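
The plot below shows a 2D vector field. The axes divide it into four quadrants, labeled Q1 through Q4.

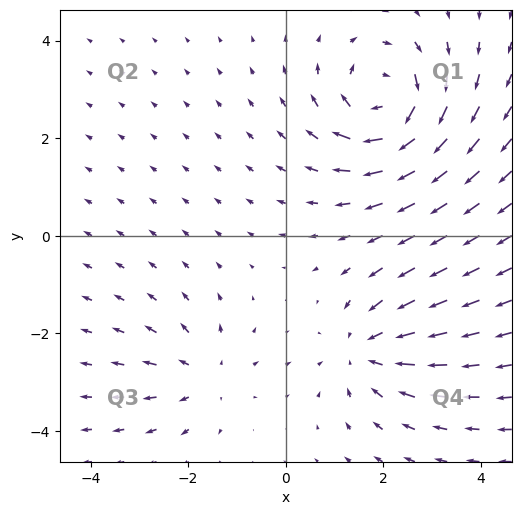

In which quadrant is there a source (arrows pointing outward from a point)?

The source sits at approximately (-1.6, -2.9), which lies in quadrant Q3. The divergence there is about +3, positive as expected for a source.

Q3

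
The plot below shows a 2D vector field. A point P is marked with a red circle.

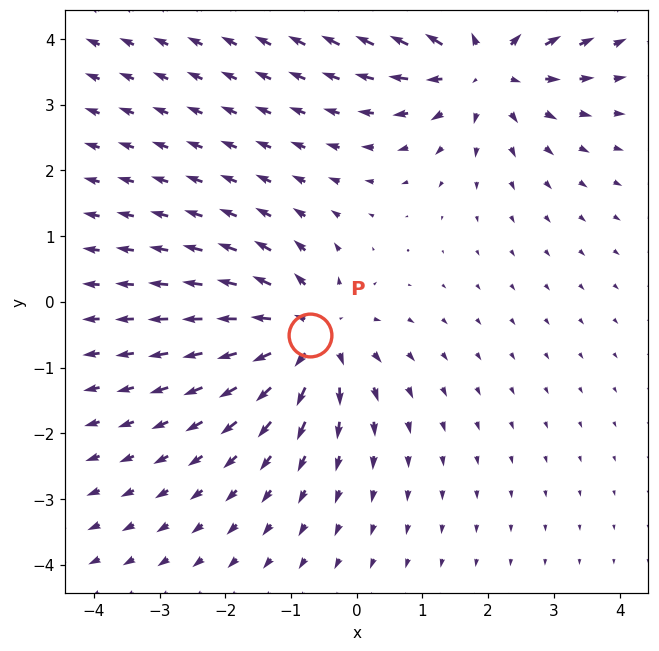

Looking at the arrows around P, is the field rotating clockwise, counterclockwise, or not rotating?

not rotating

Near P at (-0.7, -0.5) the arrows show no circulation. The curl there is ≈0.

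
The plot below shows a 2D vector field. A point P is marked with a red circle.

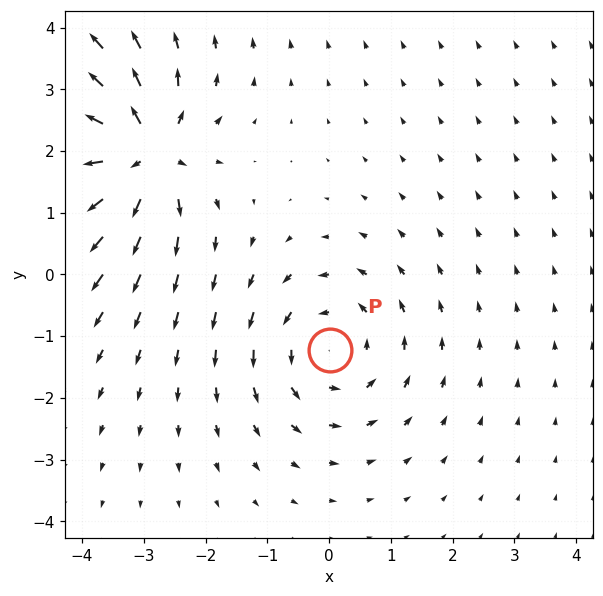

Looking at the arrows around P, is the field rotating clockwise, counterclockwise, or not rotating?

Near P at (0.0, -1.2) the arrows circulate counterclockwise. The curl (z-component) there is about +3; positive curl means counterclockwise rotation.

counterclockwise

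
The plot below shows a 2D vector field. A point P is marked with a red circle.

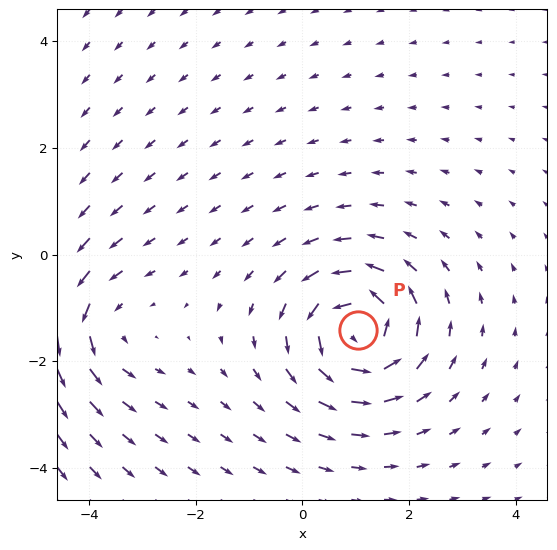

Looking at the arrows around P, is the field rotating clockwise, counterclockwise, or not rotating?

Near P at (1.0, -1.4) the arrows circulate counterclockwise. The curl (z-component) there is about +6; positive curl means counterclockwise rotation.

counterclockwise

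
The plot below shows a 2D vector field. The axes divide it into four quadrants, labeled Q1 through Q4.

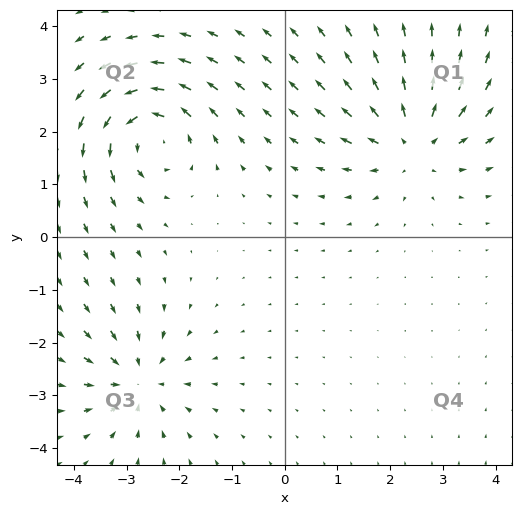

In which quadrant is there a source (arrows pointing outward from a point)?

The source sits at approximately (2.4, 1.8), which lies in quadrant Q1. The divergence there is about +5, positive as expected for a source.

Q1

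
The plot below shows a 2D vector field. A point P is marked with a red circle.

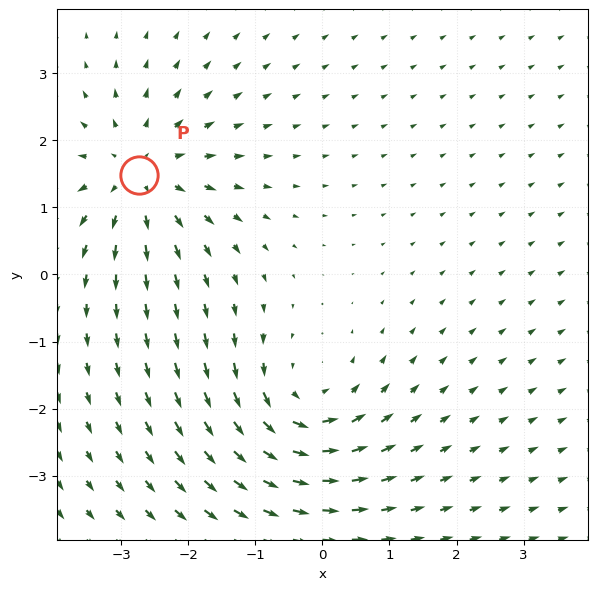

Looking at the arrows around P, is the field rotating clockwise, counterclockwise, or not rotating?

not rotating

Near P at (-2.7, 1.5) the arrows show no circulation. The curl there is ≈0.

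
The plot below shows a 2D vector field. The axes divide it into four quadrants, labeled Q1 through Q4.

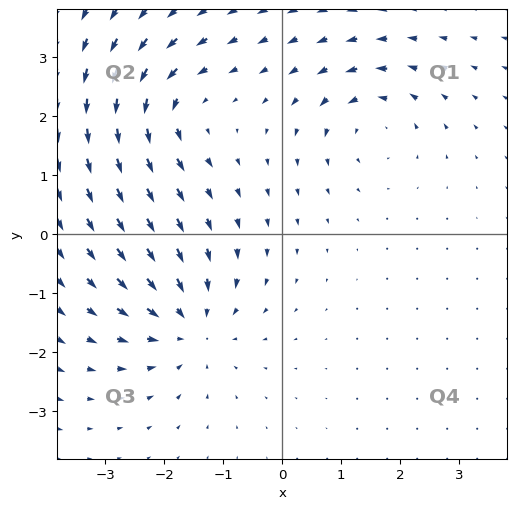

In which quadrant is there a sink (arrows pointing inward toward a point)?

Q3

The sink sits at approximately (-1.6, -1.6), which lies in quadrant Q3. The divergence there is about -4, negative as expected for a sink.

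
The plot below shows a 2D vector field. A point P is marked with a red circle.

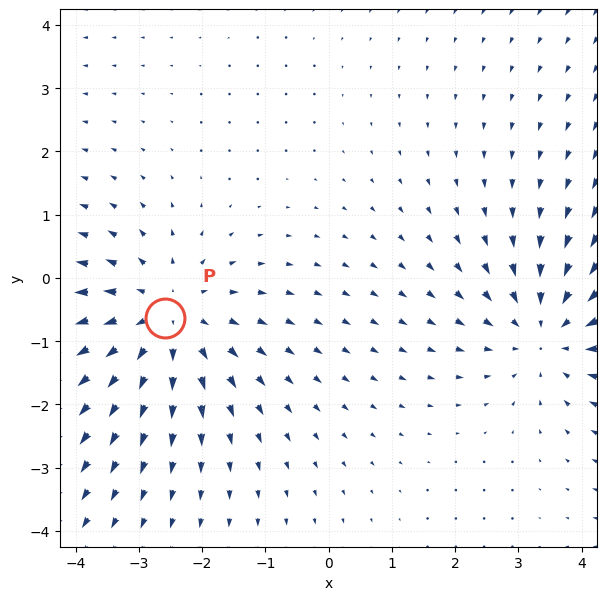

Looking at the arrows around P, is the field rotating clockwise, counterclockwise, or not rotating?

Near P at (-2.6, -0.6) the arrows show no circulation. The curl there is ≈0.

not rotating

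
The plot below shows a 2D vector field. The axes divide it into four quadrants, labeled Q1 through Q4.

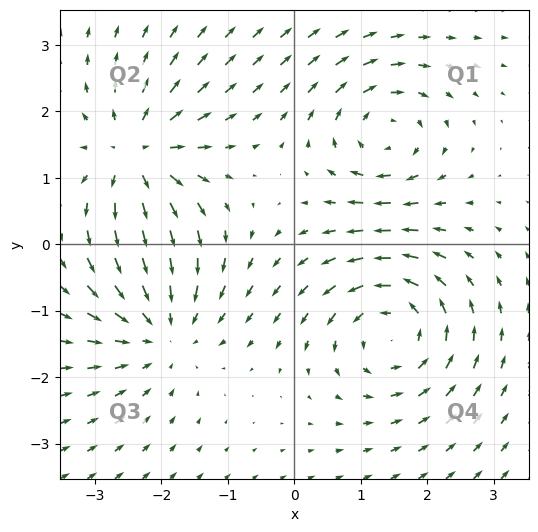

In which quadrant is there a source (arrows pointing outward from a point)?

Q2

The source sits at approximately (-2.4, 1.3), which lies in quadrant Q2. The divergence there is about +6, positive as expected for a source.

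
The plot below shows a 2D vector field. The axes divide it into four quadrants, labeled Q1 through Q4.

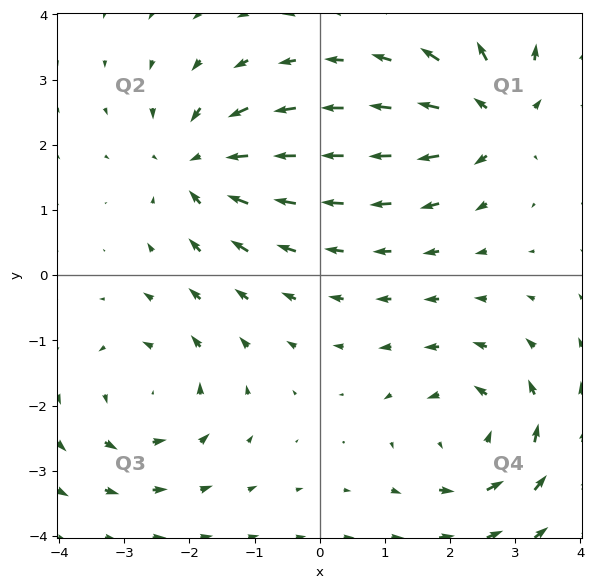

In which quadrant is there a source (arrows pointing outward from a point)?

Q1

The source sits at approximately (2.7, 2.4), which lies in quadrant Q1. The divergence there is about +5, positive as expected for a source.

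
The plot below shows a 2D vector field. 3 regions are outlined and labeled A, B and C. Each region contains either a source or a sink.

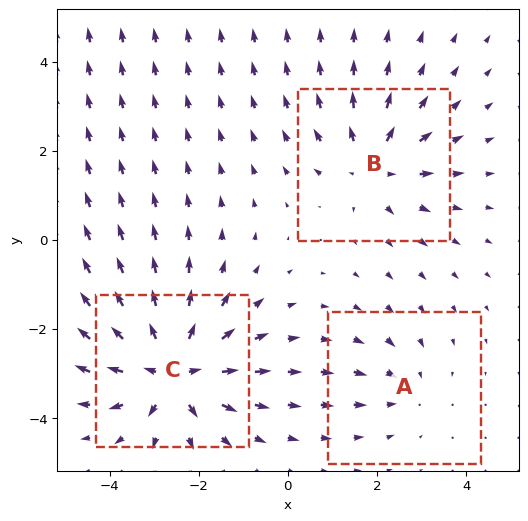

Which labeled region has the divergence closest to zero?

A

Divergence at each region's feature centre — A: about -2, B: about +3, C: about +5. Region A is closest to zero.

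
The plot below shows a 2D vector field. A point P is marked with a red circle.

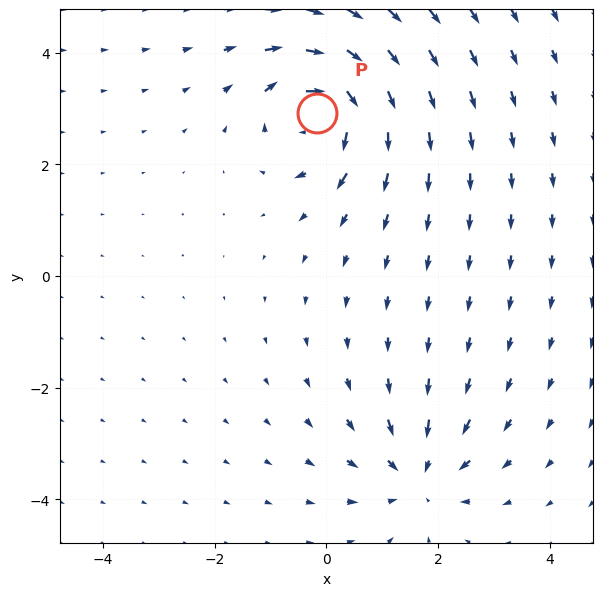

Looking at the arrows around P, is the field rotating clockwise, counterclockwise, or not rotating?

clockwise

Near P at (-0.2, 2.9) the arrows circulate clockwise. The curl (z-component) there is about -7; negative curl means clockwise rotation.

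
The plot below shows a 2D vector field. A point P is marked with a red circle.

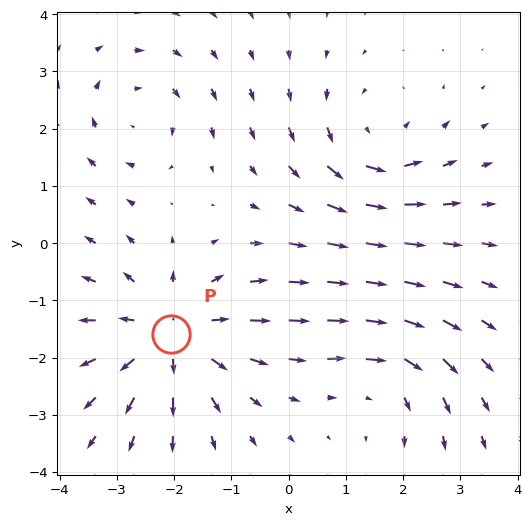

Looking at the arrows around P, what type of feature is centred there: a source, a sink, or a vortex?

At P (-2.1, -1.6) the arrows spread outward. Divergence about +5, curl ≈0 — positive divergence with near-zero curl is a source.

source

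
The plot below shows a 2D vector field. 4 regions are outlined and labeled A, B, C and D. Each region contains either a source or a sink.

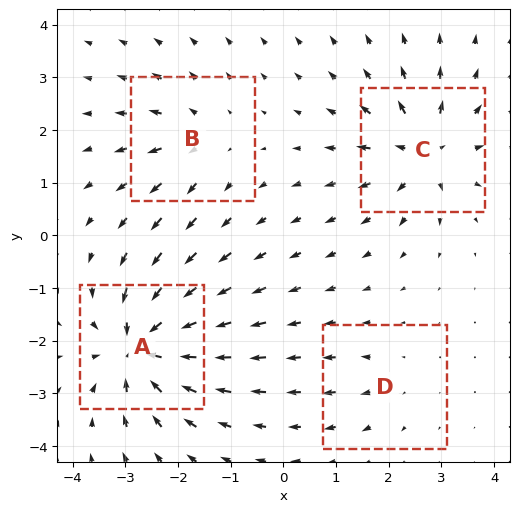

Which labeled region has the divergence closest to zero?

D

Divergence at each region's feature centre — A: about -8, B: about +4, C: about +6, D: about +2. Region D is closest to zero.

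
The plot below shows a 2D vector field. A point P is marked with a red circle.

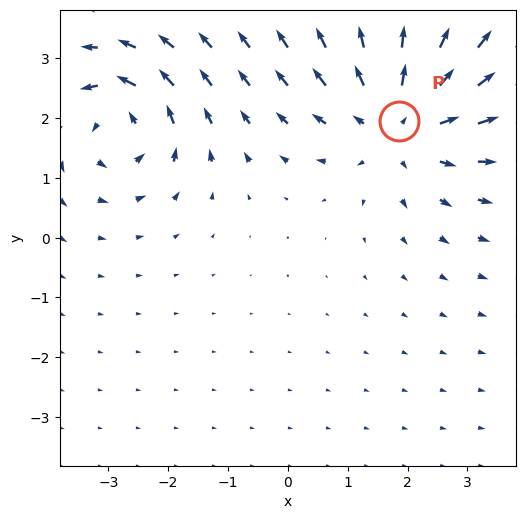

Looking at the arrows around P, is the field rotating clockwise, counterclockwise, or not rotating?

Near P at (1.9, 2.0) the arrows show no circulation. The curl there is ≈0.

not rotating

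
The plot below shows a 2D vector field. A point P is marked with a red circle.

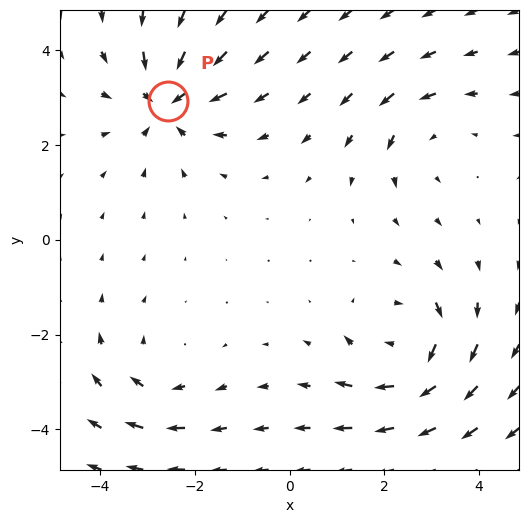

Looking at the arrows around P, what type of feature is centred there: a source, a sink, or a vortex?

sink

At P (-2.6, 2.9) the arrows converge inward. Divergence about -4, curl ≈0 — negative divergence with near-zero curl is a sink.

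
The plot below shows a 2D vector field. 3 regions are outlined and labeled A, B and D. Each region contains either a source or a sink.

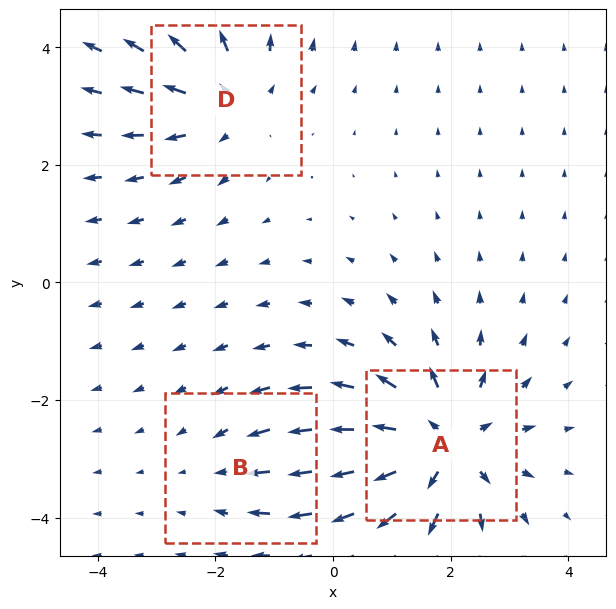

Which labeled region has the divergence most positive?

Divergence at each region's feature centre — A: about +5, B: about -2, D: about +3. Region A is most positive.

A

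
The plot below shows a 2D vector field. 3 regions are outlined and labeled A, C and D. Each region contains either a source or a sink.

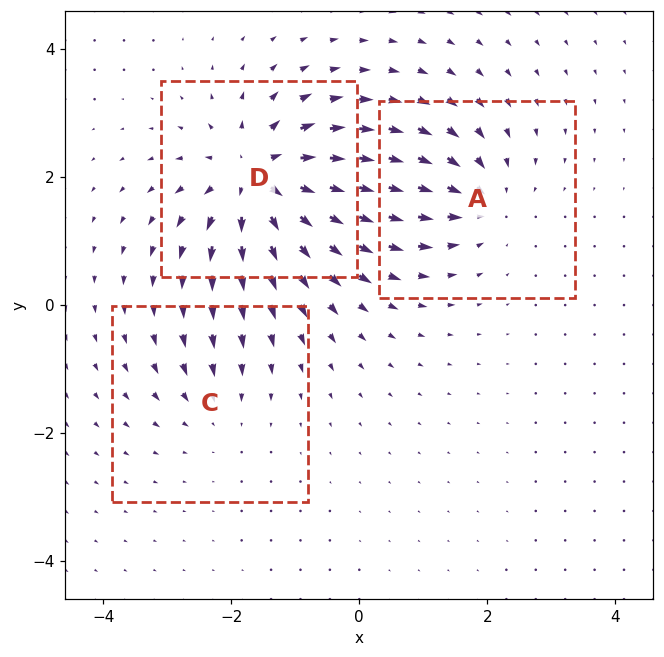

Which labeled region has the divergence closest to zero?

Divergence at each region's feature centre — A: about -4, C: about -2, D: about +6. Region C is closest to zero.

C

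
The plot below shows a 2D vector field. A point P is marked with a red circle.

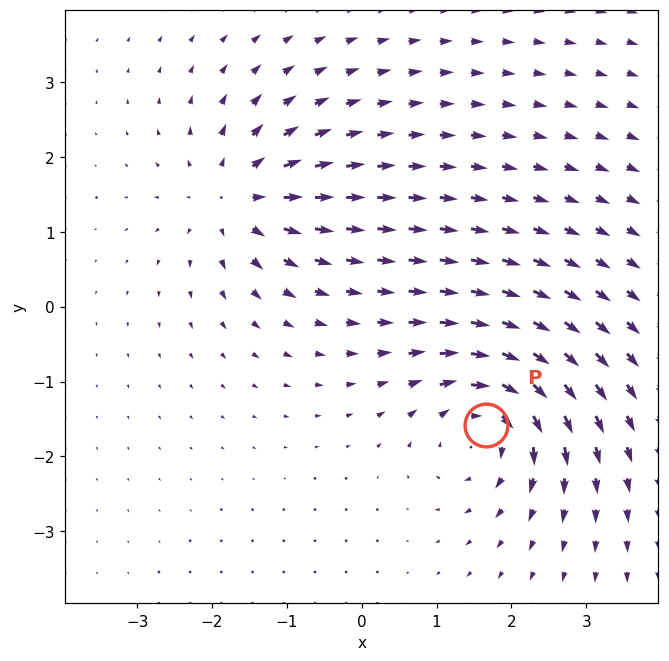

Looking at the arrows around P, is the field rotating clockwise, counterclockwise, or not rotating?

Near P at (1.7, -1.6) the arrows circulate clockwise. The curl (z-component) there is about -5; negative curl means clockwise rotation.

clockwise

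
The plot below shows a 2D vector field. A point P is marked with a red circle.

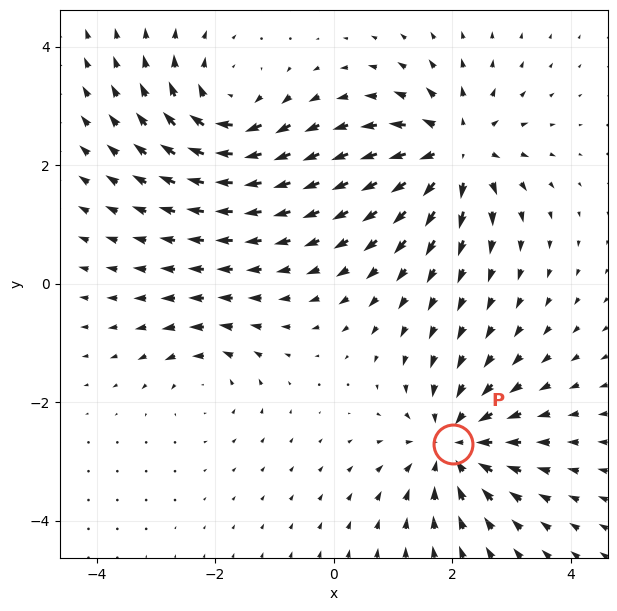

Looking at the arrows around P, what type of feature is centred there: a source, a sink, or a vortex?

sink

At P (2.0, -2.7) the arrows converge inward. Divergence about -6, curl ≈0 — negative divergence with near-zero curl is a sink.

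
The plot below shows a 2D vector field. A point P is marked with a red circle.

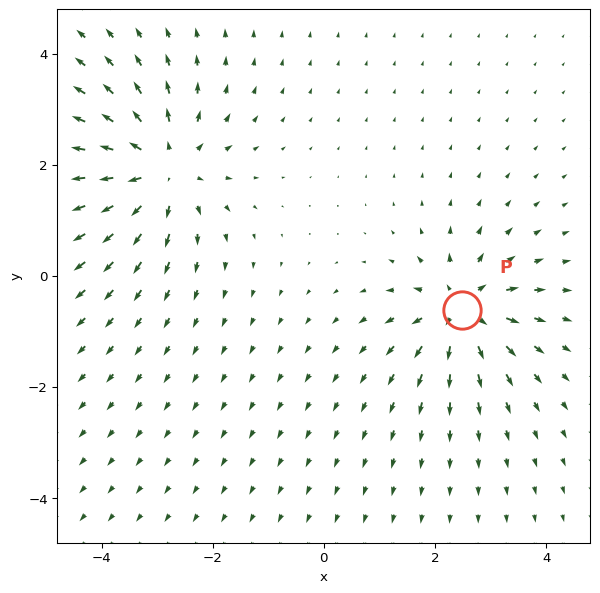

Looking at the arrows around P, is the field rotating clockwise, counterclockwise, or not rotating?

Near P at (2.5, -0.6) the arrows show no circulation. The curl there is ≈0.

not rotating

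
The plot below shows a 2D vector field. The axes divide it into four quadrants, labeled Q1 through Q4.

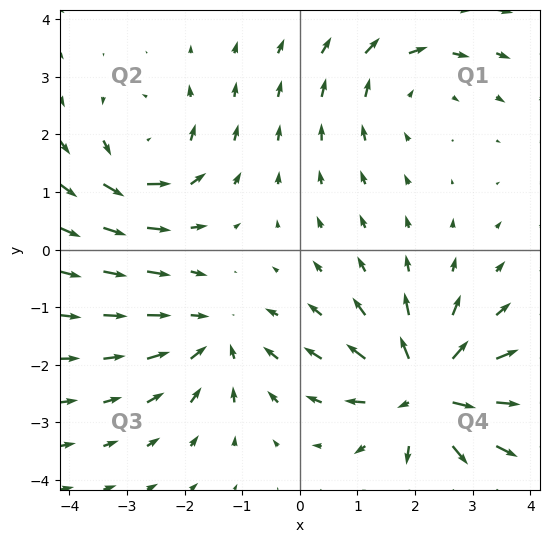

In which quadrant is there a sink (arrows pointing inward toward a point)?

Q3

The sink sits at approximately (-1.5, -1.5), which lies in quadrant Q3. The divergence there is about -3, negative as expected for a sink.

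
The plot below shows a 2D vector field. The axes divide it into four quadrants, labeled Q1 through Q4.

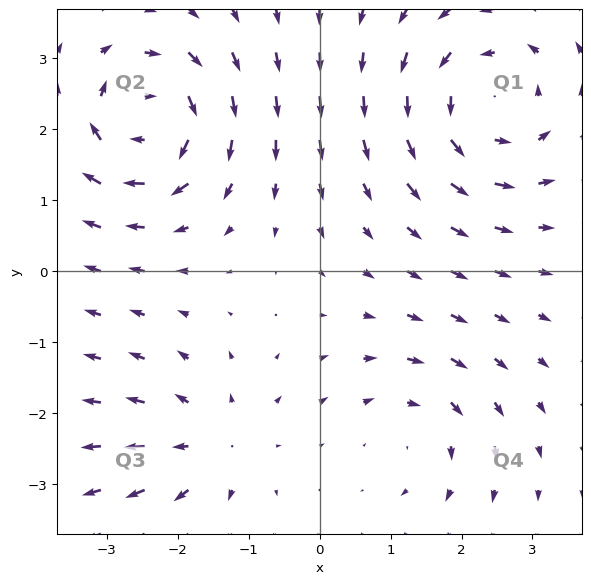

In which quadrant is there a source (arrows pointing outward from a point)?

The source sits at approximately (-1.5, -2.5), which lies in quadrant Q3. The divergence there is about +3, positive as expected for a source.

Q3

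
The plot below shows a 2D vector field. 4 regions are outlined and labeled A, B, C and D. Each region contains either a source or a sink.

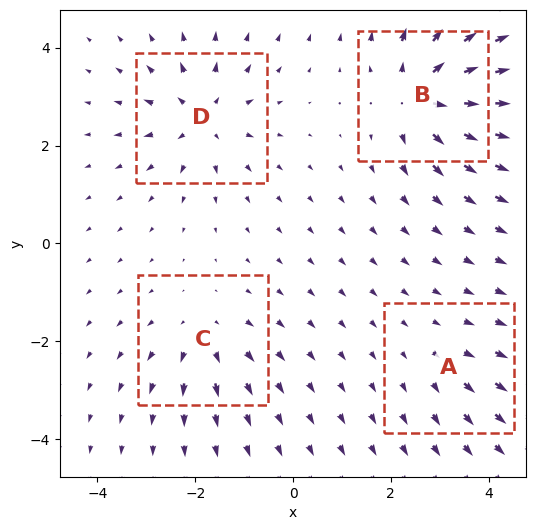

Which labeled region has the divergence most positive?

B

Divergence at each region's feature centre — A: about +2, B: about +7, C: about +4, D: about +6. Region B is most positive.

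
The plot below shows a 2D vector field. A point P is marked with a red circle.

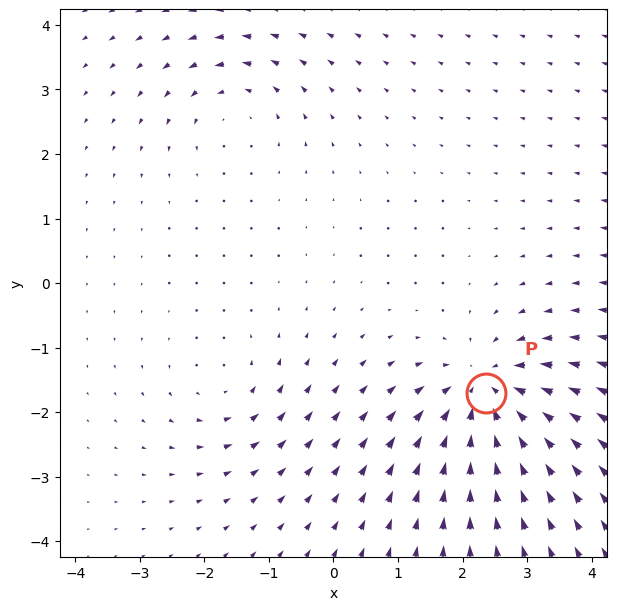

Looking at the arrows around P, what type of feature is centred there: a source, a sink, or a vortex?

At P (2.4, -1.7) the arrows converge inward. Divergence about -6, curl ≈0 — negative divergence with near-zero curl is a sink.

sink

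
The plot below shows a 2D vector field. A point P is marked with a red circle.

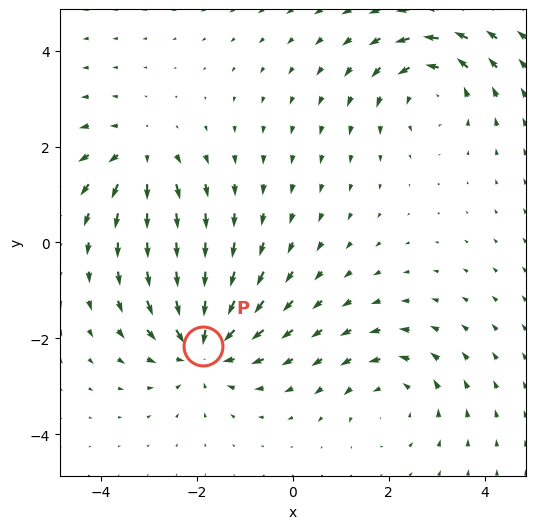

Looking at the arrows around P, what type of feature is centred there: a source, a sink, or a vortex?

sink

At P (-1.9, -2.2) the arrows converge inward. Divergence about -5, curl ≈0 — negative divergence with near-zero curl is a sink.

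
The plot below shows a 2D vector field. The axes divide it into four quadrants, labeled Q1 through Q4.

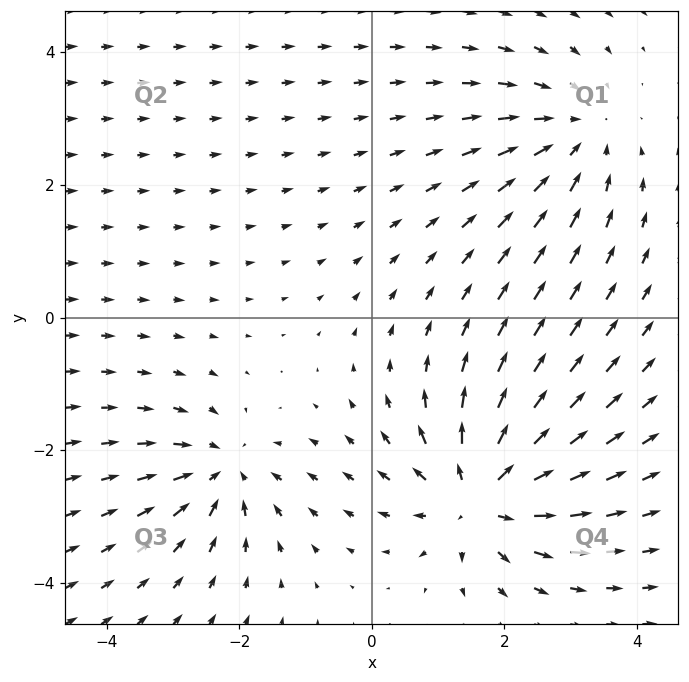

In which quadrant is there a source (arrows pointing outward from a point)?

Q4

The source sits at approximately (1.6, -2.7), which lies in quadrant Q4. The divergence there is about +5, positive as expected for a source.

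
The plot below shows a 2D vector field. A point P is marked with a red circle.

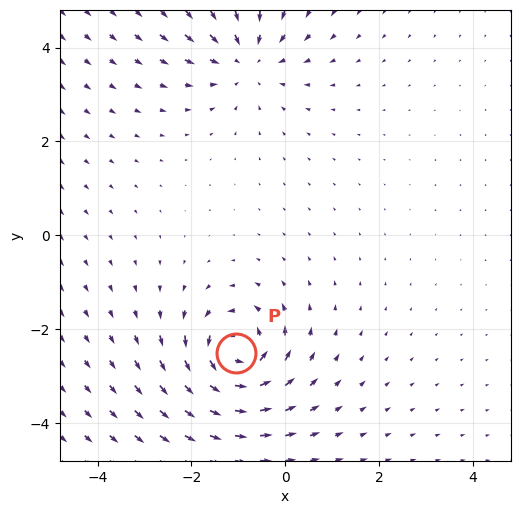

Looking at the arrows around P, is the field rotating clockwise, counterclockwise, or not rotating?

Near P at (-1.0, -2.5) the arrows circulate counterclockwise. The curl (z-component) there is about +6; positive curl means counterclockwise rotation.

counterclockwise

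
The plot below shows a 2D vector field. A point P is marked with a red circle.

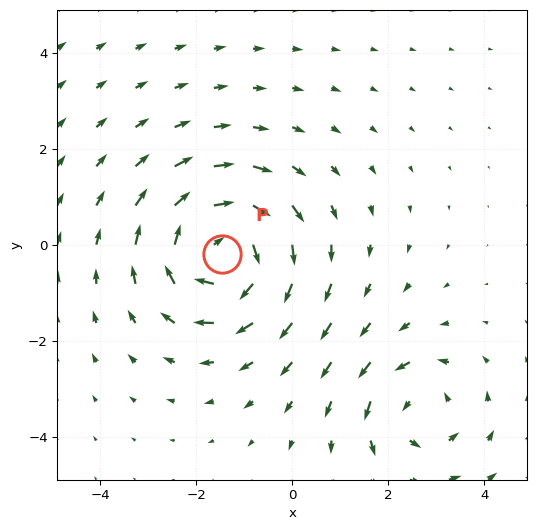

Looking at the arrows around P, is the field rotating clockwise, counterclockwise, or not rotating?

clockwise

Near P at (-1.5, -0.2) the arrows circulate clockwise. The curl (z-component) there is about -5; negative curl means clockwise rotation.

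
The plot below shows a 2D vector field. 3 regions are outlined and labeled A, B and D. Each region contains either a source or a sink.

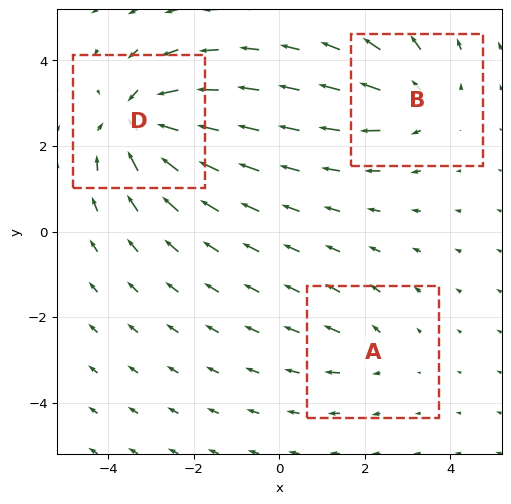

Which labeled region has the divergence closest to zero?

Divergence at each region's feature centre — A: about +2, B: about +3, D: about -5. Region A is closest to zero.

A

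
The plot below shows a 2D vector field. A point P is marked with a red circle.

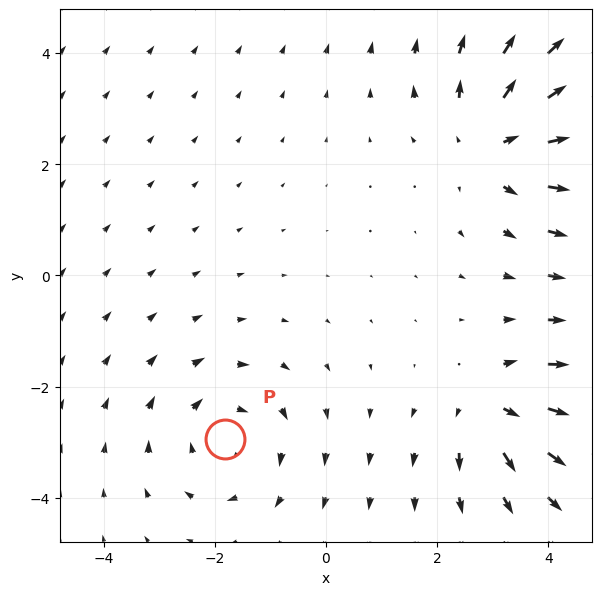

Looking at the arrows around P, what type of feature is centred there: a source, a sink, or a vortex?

At P (-1.8, -2.9) the arrows circulate clockwise. Divergence ≈0, curl about -3 — near-zero divergence with nonzero curl is a vortex.

vortex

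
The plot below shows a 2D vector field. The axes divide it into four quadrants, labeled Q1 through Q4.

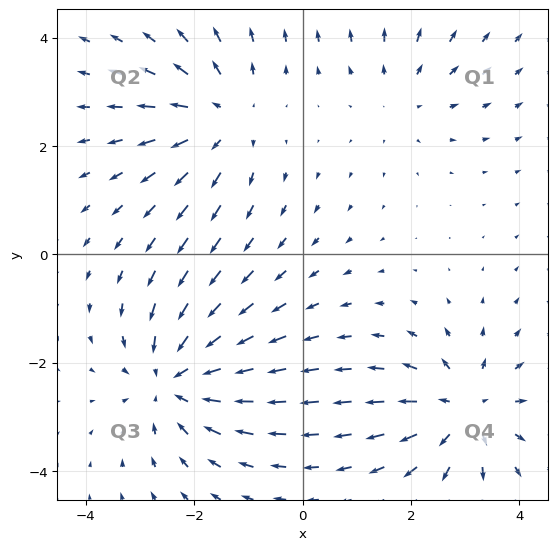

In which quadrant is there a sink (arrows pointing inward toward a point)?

The sink sits at approximately (-2.3, -2.3), which lies in quadrant Q3. The divergence there is about -5, negative as expected for a sink.

Q3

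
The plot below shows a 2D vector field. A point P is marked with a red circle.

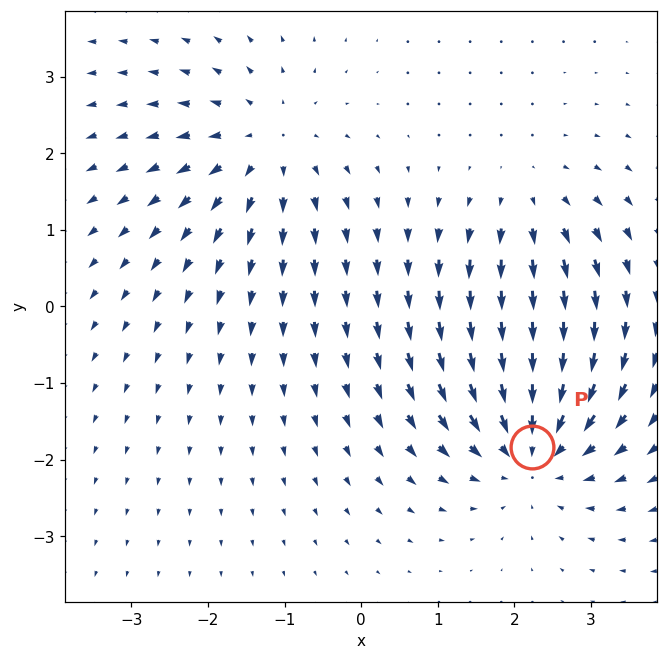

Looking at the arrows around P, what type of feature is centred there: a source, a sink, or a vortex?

sink

At P (2.2, -1.8) the arrows converge inward. Divergence about -5, curl ≈0 — negative divergence with near-zero curl is a sink.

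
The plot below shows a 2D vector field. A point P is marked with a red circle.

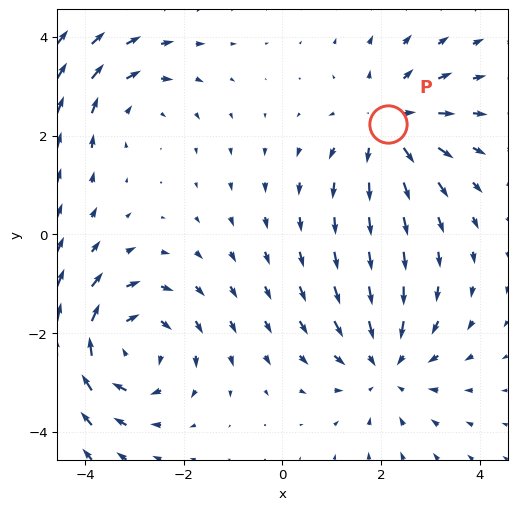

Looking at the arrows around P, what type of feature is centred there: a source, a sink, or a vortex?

source

At P (2.1, 2.2) the arrows spread outward. Divergence about +4, curl ≈0 — positive divergence with near-zero curl is a source.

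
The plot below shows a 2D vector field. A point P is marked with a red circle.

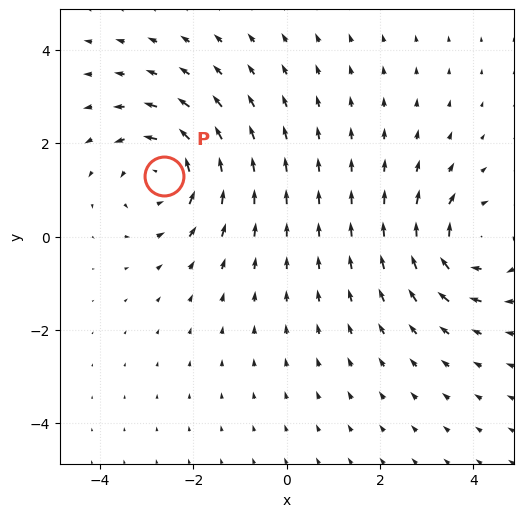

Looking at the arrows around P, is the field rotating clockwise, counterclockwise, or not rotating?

counterclockwise

Near P at (-2.6, 1.3) the arrows circulate counterclockwise. The curl (z-component) there is about +4; positive curl means counterclockwise rotation.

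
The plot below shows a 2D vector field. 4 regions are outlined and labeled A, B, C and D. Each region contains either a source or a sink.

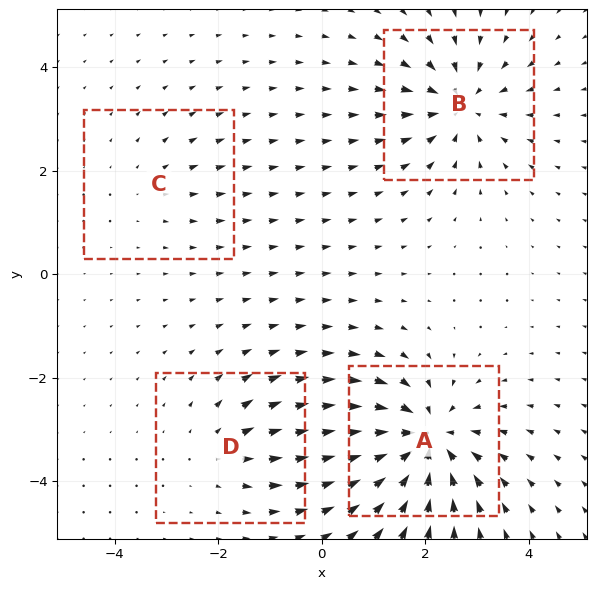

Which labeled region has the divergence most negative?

Divergence at each region's feature centre — A: about -7, B: about -5, C: about +2, D: about +3. Region A is most negative.

A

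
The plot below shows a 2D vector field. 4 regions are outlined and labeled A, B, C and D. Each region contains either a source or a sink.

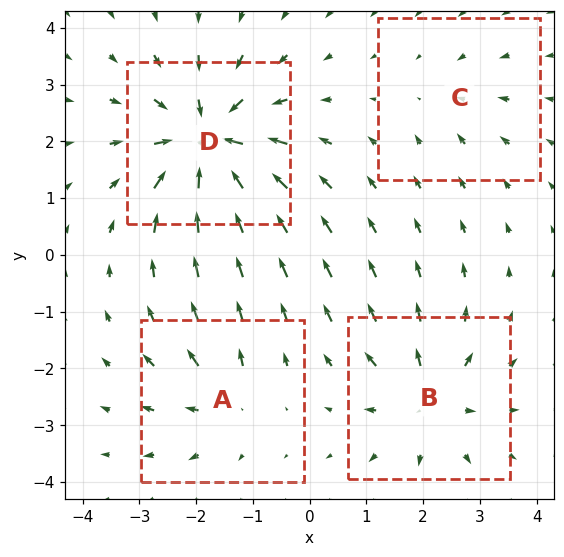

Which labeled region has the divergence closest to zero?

Divergence at each region's feature centre — A: about +4, B: about +5, C: about -2, D: about -8. Region C is closest to zero.

C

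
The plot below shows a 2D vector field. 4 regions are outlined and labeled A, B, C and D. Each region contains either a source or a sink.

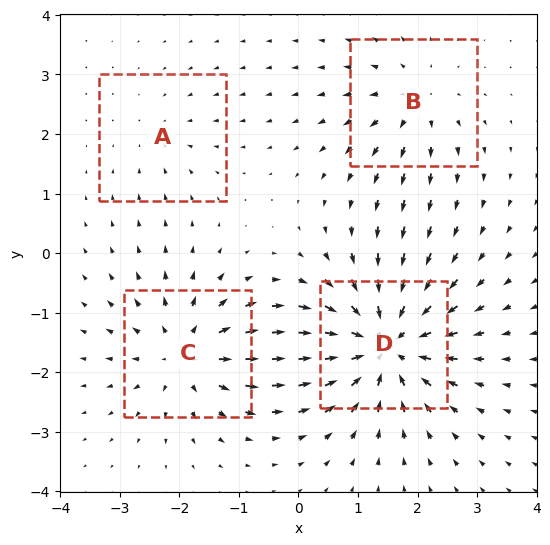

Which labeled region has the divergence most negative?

Divergence at each region's feature centre — A: about -2, B: about +4, C: about +6, D: about -8. Region D is most negative.

D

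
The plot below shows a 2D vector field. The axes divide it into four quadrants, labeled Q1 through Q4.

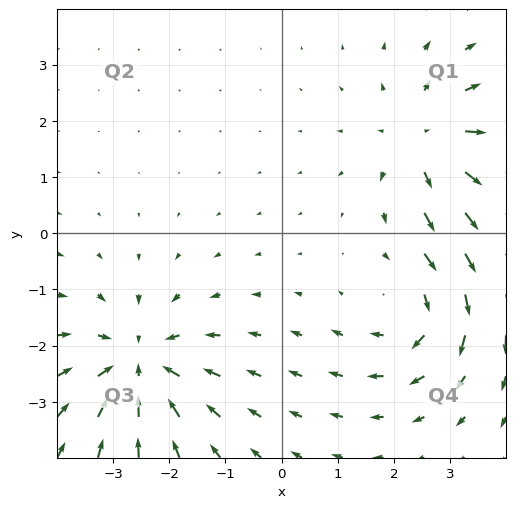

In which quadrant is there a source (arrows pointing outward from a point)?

Q1

The source sits at approximately (2.6, 1.6), which lies in quadrant Q1. The divergence there is about +4, positive as expected for a source.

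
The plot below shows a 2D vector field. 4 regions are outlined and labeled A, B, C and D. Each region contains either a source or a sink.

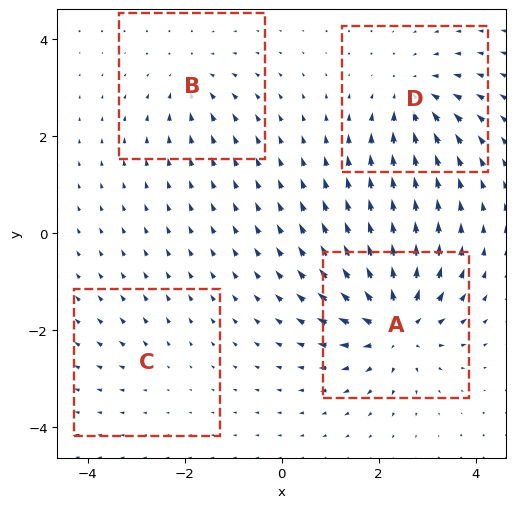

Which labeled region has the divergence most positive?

Divergence at each region's feature centre — A: about +8, B: about -4, C: about +2, D: about -5. Region A is most positive.

A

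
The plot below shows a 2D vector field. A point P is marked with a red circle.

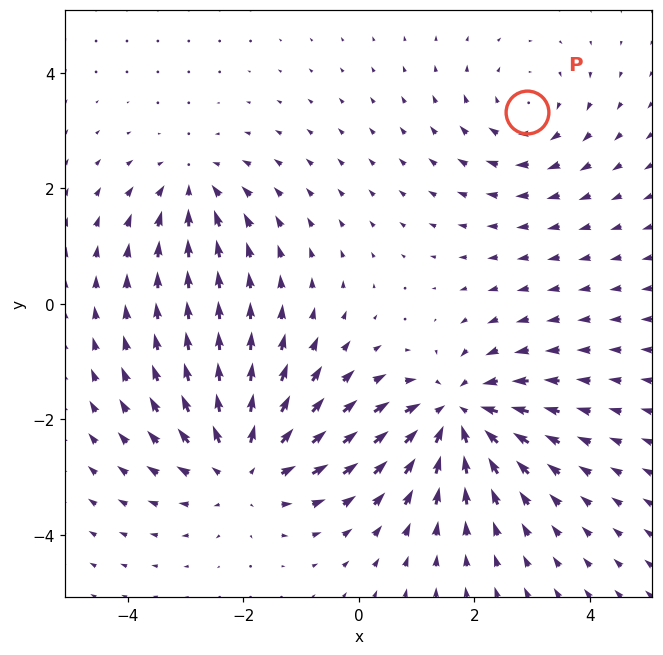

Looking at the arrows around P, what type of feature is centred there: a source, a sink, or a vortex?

At P (2.9, 3.3) the arrows circulate clockwise. Divergence ≈0, curl about -3 — near-zero divergence with nonzero curl is a vortex.

vortex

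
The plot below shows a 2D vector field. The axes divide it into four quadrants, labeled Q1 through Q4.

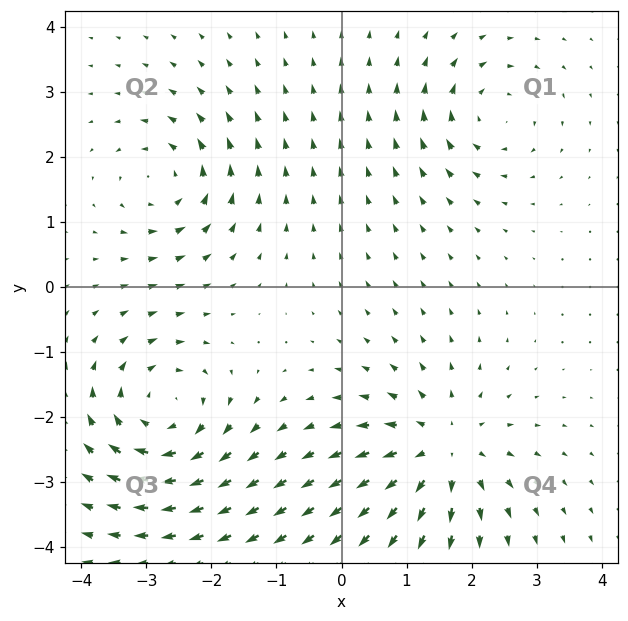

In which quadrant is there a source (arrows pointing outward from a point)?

The source sits at approximately (1.5, -2.5), which lies in quadrant Q4. The divergence there is about +5, positive as expected for a source.

Q4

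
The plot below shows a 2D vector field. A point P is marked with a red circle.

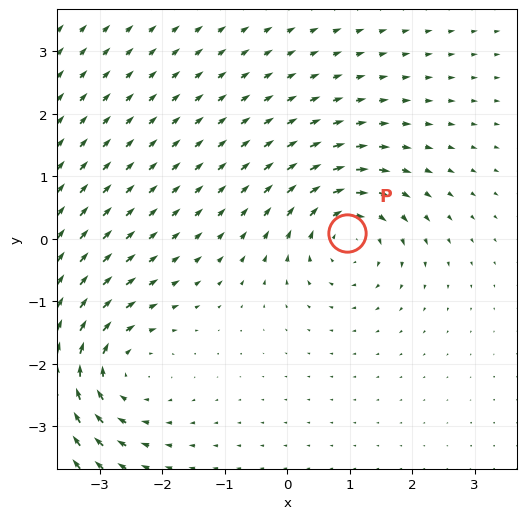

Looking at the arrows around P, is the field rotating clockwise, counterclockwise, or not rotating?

clockwise

Near P at (1.0, 0.1) the arrows circulate clockwise. The curl (z-component) there is about -5; negative curl means clockwise rotation.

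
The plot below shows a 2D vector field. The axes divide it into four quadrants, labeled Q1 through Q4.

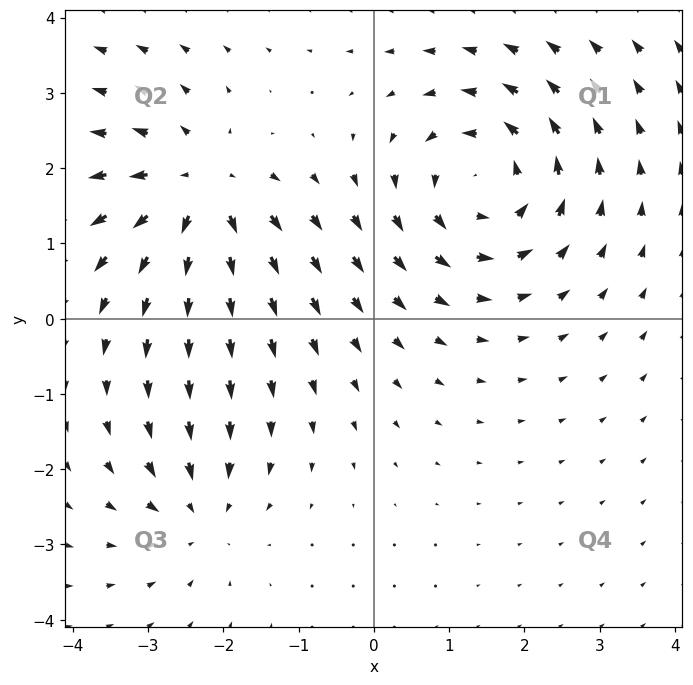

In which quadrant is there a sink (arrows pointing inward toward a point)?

Q3

The sink sits at approximately (-2.3, -2.6), which lies in quadrant Q3. The divergence there is about -3, negative as expected for a sink.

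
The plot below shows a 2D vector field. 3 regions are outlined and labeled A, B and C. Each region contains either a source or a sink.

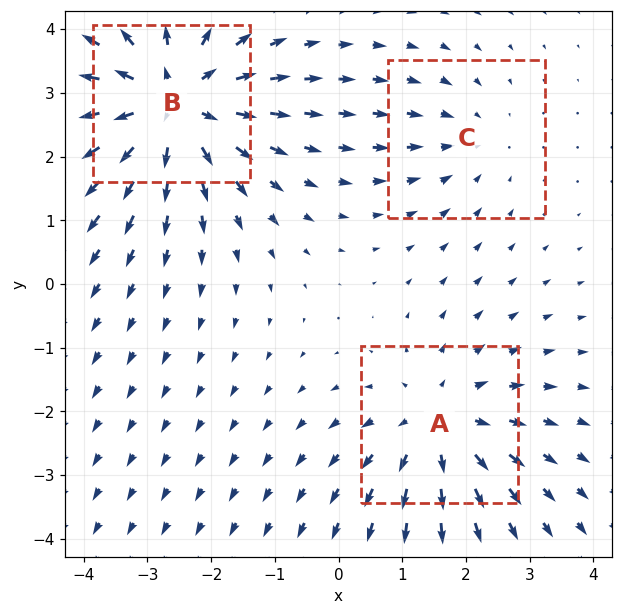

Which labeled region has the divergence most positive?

B

Divergence at each region's feature centre — A: about +3, B: about +5, C: about -2. Region B is most positive.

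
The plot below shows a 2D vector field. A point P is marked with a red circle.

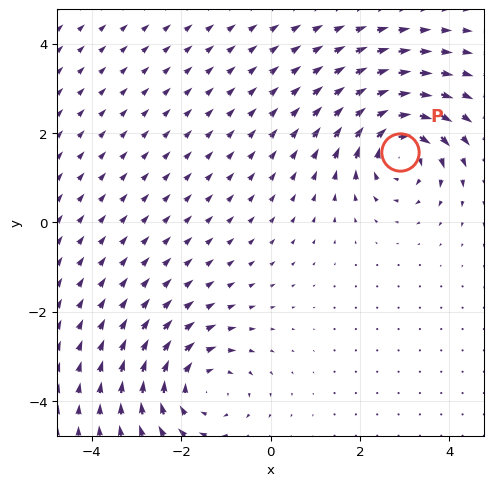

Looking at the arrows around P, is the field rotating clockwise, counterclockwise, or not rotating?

Near P at (2.9, 1.6) the arrows circulate clockwise. The curl (z-component) there is about -6; negative curl means clockwise rotation.

clockwise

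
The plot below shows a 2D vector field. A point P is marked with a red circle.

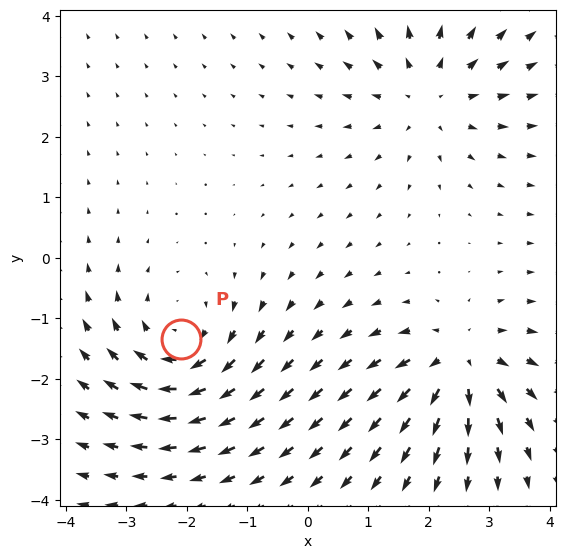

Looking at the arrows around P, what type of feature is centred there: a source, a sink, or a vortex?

At P (-2.1, -1.4) the arrows circulate clockwise. Divergence ≈0, curl about -5 — near-zero divergence with nonzero curl is a vortex.

vortex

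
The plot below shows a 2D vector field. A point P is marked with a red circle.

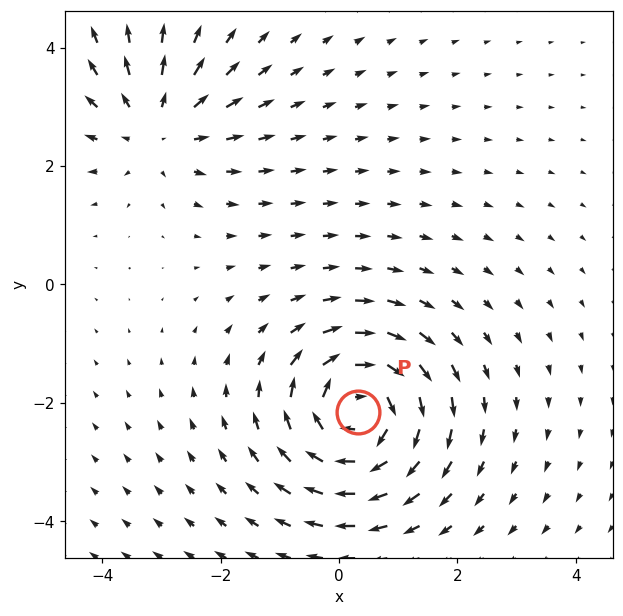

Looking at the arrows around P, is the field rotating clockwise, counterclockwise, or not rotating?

Near P at (0.3, -2.2) the arrows circulate clockwise. The curl (z-component) there is about -5; negative curl means clockwise rotation.

clockwise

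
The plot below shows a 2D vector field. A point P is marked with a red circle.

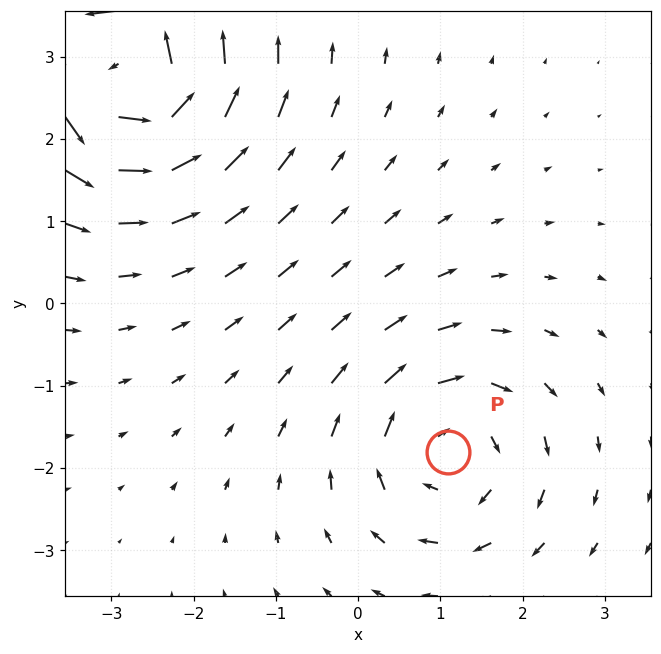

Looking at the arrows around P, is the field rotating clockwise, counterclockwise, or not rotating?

clockwise

Near P at (1.1, -1.8) the arrows circulate clockwise. The curl (z-component) there is about -3; negative curl means clockwise rotation.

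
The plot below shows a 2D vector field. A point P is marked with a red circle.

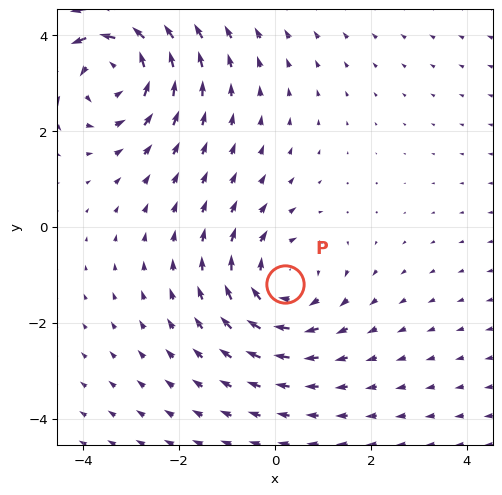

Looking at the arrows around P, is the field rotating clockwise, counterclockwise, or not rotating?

clockwise

Near P at (0.2, -1.2) the arrows circulate clockwise. The curl (z-component) there is about -3; negative curl means clockwise rotation.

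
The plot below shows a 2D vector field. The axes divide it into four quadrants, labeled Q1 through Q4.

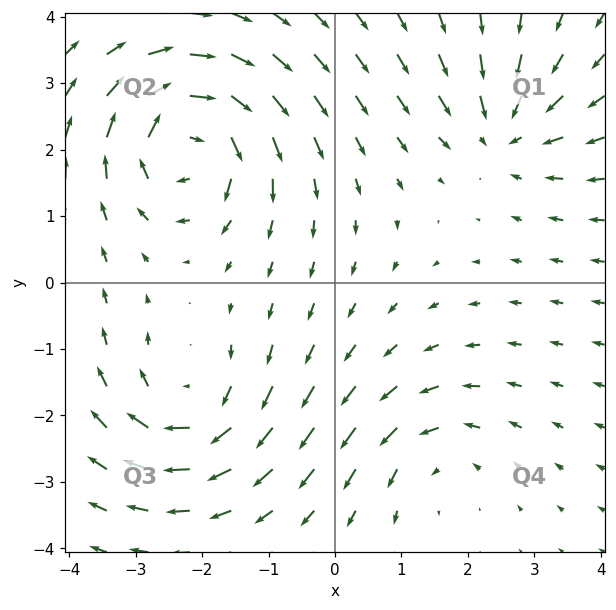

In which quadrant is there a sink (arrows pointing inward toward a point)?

Q1

The sink sits at approximately (2.6, 2.3), which lies in quadrant Q1. The divergence there is about -4, negative as expected for a sink.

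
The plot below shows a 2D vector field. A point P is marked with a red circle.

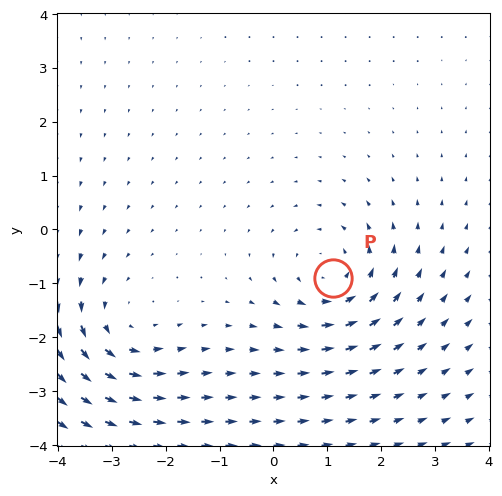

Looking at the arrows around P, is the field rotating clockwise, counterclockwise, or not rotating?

counterclockwise

Near P at (1.1, -0.9) the arrows circulate counterclockwise. The curl (z-component) there is about +3; positive curl means counterclockwise rotation.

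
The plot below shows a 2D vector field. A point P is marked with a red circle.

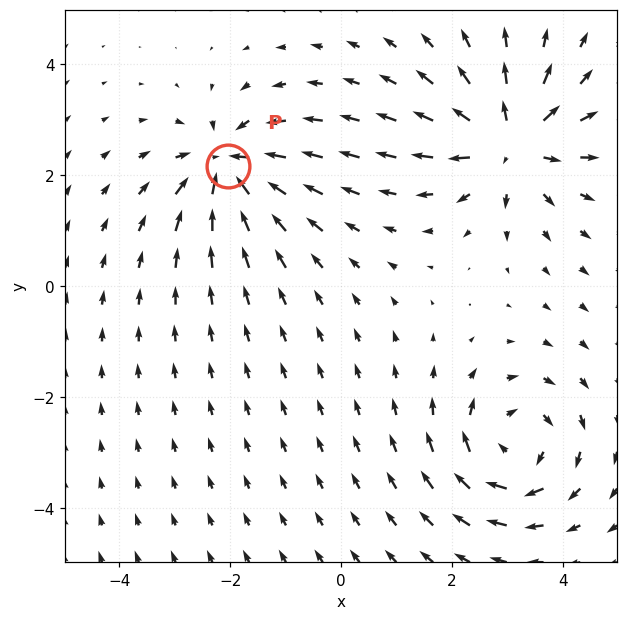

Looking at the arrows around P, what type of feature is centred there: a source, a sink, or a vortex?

At P (-2.0, 2.2) the arrows converge inward. Divergence about -5, curl ≈0 — negative divergence with near-zero curl is a sink.

sink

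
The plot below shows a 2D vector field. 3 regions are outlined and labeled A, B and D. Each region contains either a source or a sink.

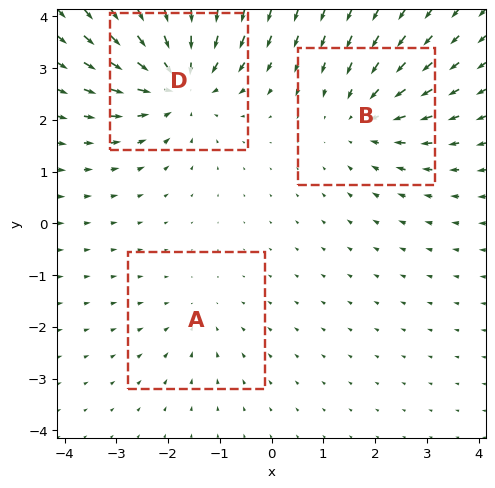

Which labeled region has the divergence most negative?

Divergence at each region's feature centre — A: about -2, B: about -3, D: about -5. Region D is most negative.

D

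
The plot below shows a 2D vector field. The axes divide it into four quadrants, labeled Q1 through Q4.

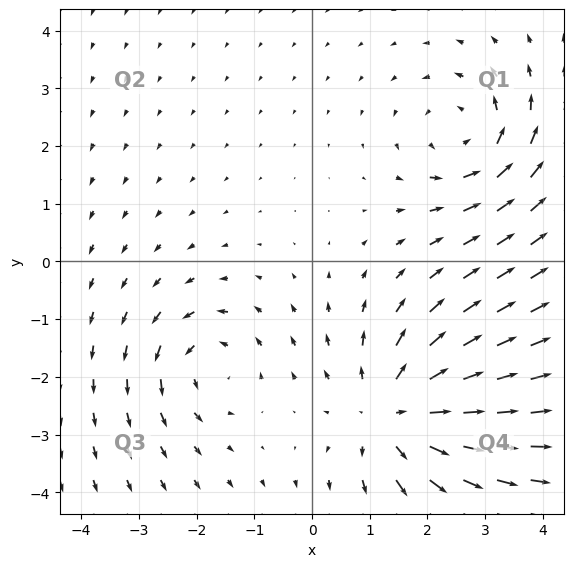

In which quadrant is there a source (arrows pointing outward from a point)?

The source sits at approximately (1.4, -2.6), which lies in quadrant Q4. The divergence there is about +4, positive as expected for a source.

Q4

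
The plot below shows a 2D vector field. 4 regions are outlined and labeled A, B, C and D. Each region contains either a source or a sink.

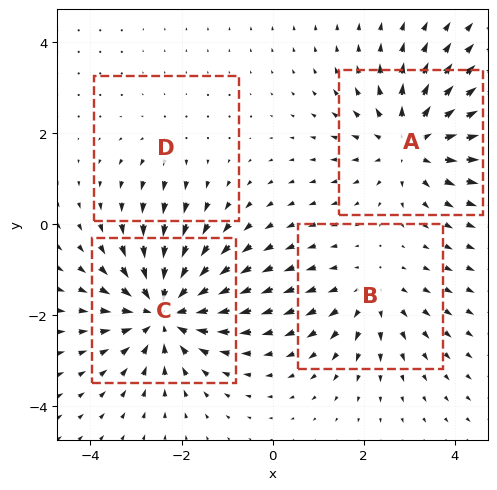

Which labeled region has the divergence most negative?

Divergence at each region's feature centre — A: about +5, B: about +3, C: about -6, D: about +2. Region C is most negative.

C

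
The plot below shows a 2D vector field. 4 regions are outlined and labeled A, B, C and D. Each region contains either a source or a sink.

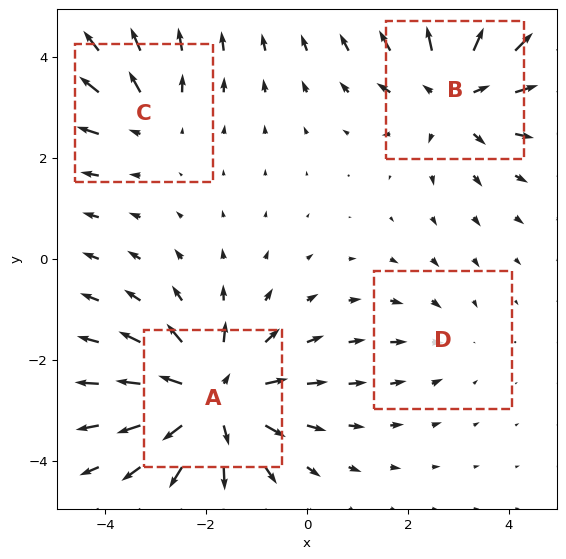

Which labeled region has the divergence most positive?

Divergence at each region's feature centre — A: about +6, B: about +5, C: about +3, D: about -2. Region A is most positive.

A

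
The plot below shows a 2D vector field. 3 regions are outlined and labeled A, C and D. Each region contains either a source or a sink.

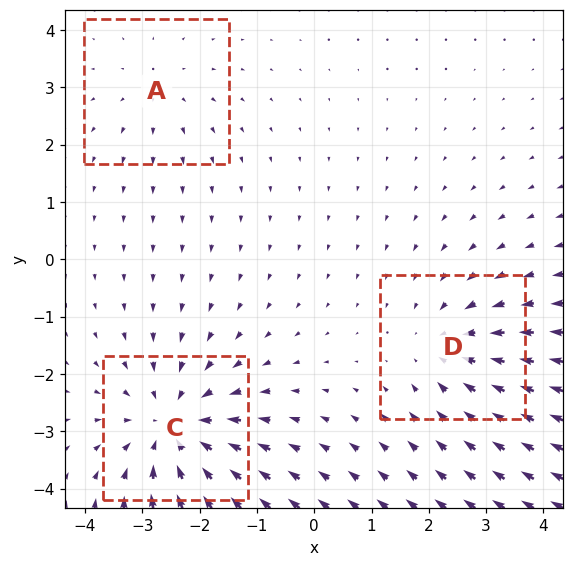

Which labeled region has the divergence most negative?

C

Divergence at each region's feature centre — A: about +2, C: about -4, D: about -3. Region C is most negative.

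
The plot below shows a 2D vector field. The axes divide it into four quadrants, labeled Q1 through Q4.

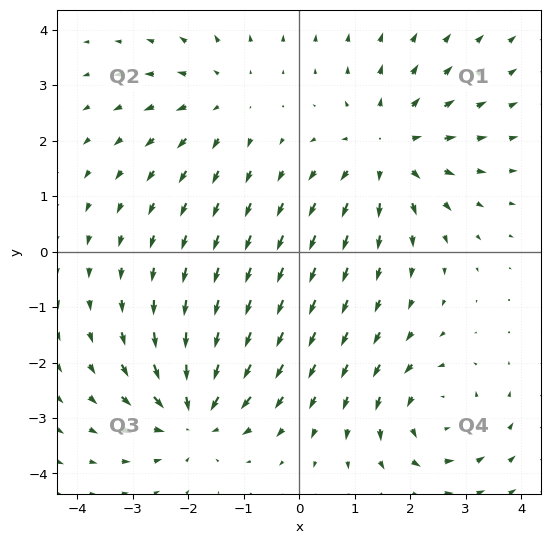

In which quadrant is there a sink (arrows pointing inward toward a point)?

Q3

The sink sits at approximately (-1.9, -2.9), which lies in quadrant Q3. The divergence there is about -5, negative as expected for a sink.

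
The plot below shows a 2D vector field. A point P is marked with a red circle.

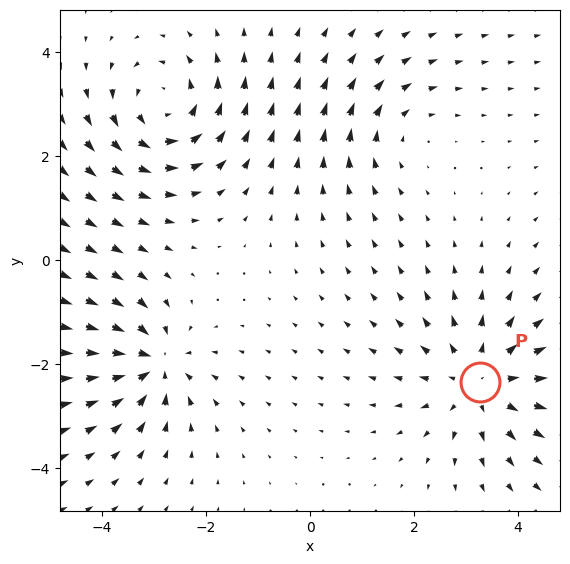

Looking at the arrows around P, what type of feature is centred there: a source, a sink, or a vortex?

At P (3.3, -2.3) the arrows spread outward. Divergence about +4, curl ≈0 — positive divergence with near-zero curl is a source.

source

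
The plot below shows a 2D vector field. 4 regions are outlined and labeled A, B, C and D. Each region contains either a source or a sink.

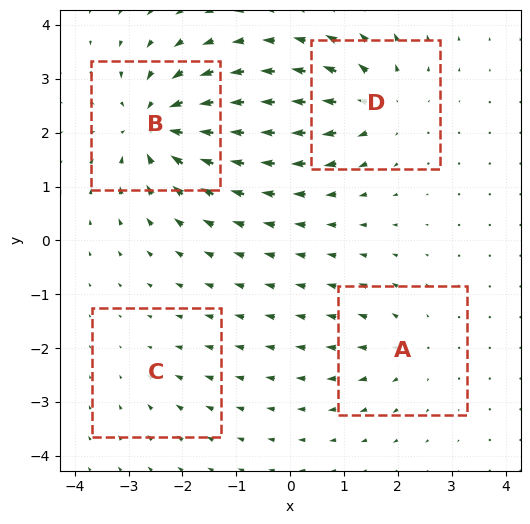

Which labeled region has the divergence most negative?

Divergence at each region's feature centre — A: about +4, B: about -8, C: about -2, D: about +5. Region B is most negative.

B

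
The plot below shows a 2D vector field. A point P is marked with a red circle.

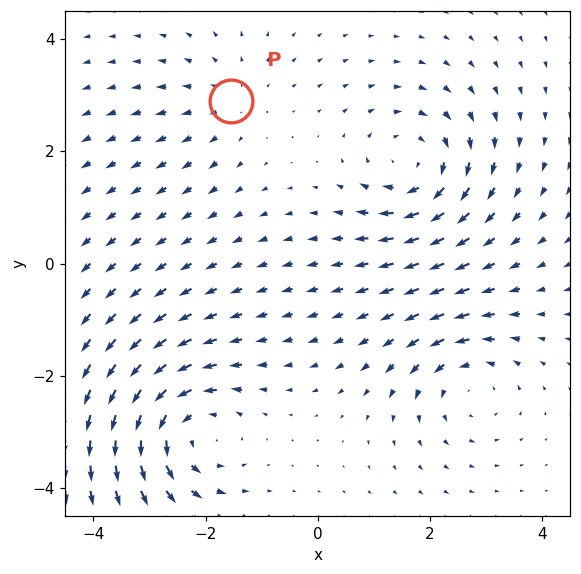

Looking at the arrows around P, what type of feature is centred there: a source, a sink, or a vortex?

source

At P (-1.5, 2.9) the arrows spread outward. Divergence about +2, curl ≈0 — positive divergence with near-zero curl is a source.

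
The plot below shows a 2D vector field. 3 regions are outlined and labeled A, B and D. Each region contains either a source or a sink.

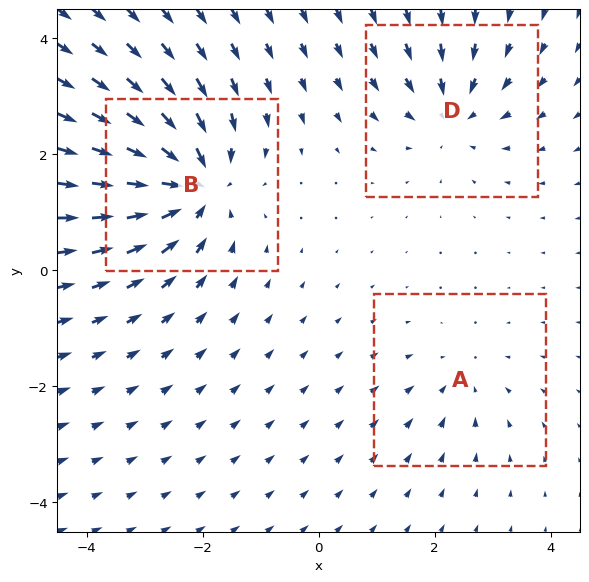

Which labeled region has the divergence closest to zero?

Divergence at each region's feature centre — A: about -2, B: about -6, D: about -4. Region A is closest to zero.

A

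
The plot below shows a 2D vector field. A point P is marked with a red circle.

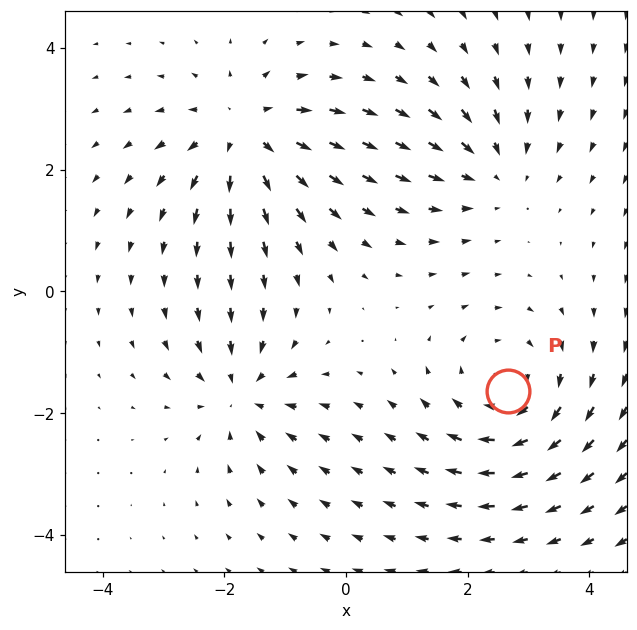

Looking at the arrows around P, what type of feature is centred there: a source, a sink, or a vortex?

vortex

At P (2.7, -1.6) the arrows circulate clockwise. Divergence ≈0, curl about -4 — near-zero divergence with nonzero curl is a vortex.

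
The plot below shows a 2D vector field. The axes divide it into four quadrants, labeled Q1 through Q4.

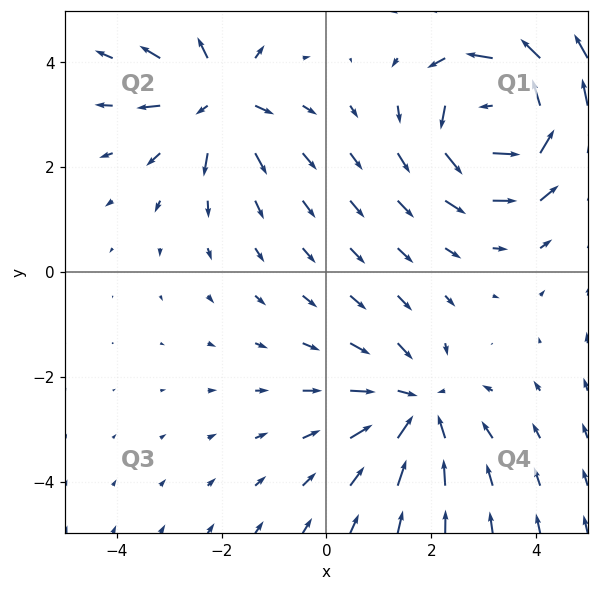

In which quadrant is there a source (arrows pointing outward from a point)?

The source sits at approximately (-2.1, 3.3), which lies in quadrant Q2. The divergence there is about +4, positive as expected for a source.

Q2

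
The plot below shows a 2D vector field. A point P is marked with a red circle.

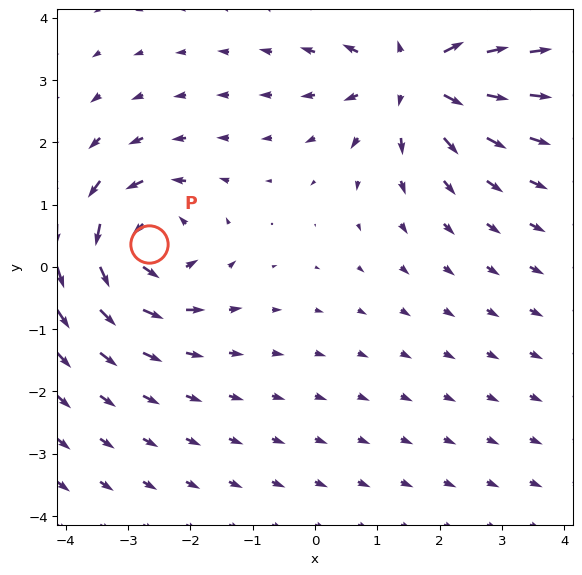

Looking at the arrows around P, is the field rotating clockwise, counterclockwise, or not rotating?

counterclockwise

Near P at (-2.7, 0.4) the arrows circulate counterclockwise. The curl (z-component) there is about +5; positive curl means counterclockwise rotation.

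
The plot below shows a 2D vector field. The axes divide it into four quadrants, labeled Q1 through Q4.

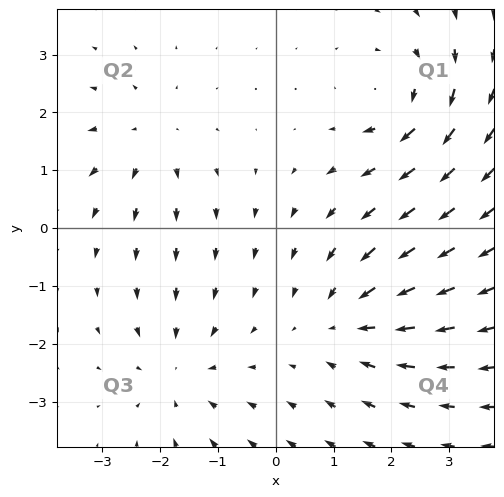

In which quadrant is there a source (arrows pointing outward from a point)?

Q2

The source sits at approximately (-2.2, 1.5), which lies in quadrant Q2. The divergence there is about +4, positive as expected for a source.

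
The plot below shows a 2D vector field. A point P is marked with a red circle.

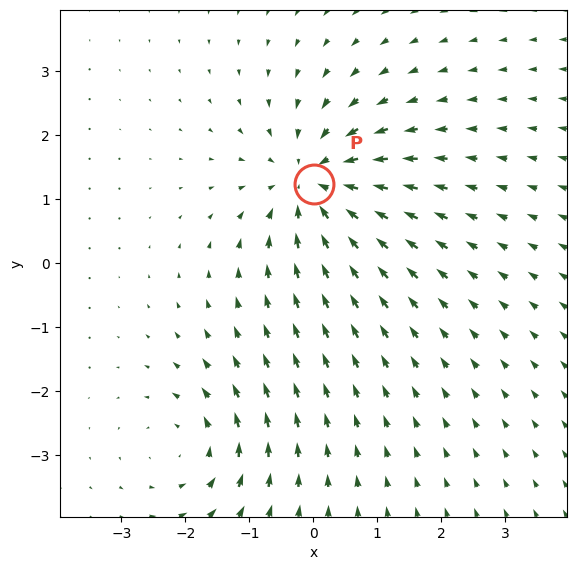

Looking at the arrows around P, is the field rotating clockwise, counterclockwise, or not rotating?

not rotating

Near P at (0.0, 1.2) the arrows show no circulation. The curl there is ≈0.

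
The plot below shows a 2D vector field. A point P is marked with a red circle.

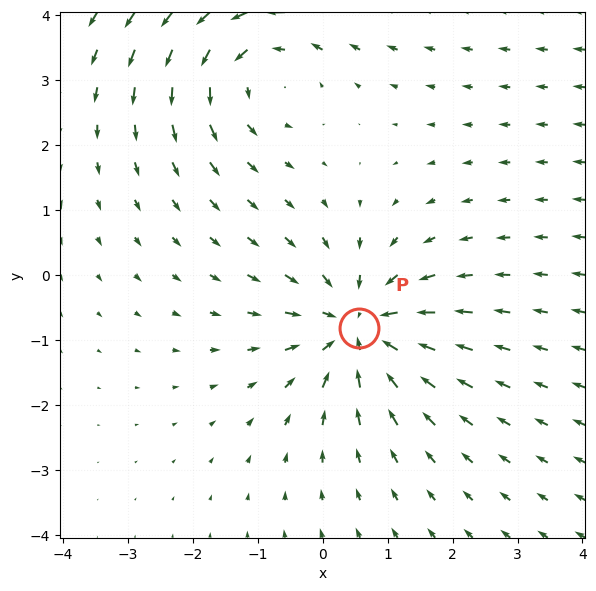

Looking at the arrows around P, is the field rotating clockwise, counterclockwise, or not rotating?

not rotating

Near P at (0.6, -0.8) the arrows show no circulation. The curl there is ≈0.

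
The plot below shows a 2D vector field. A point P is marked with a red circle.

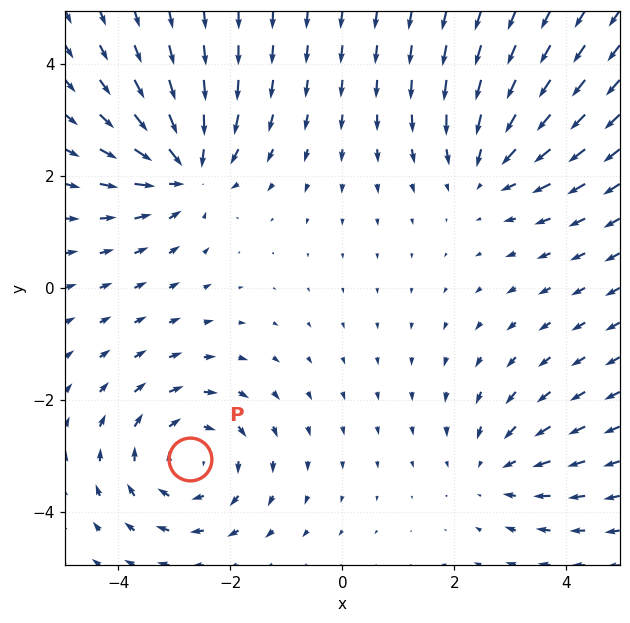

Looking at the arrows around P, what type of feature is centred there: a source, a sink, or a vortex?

At P (-2.7, -3.1) the arrows circulate clockwise. Divergence ≈0, curl about -4 — near-zero divergence with nonzero curl is a vortex.

vortex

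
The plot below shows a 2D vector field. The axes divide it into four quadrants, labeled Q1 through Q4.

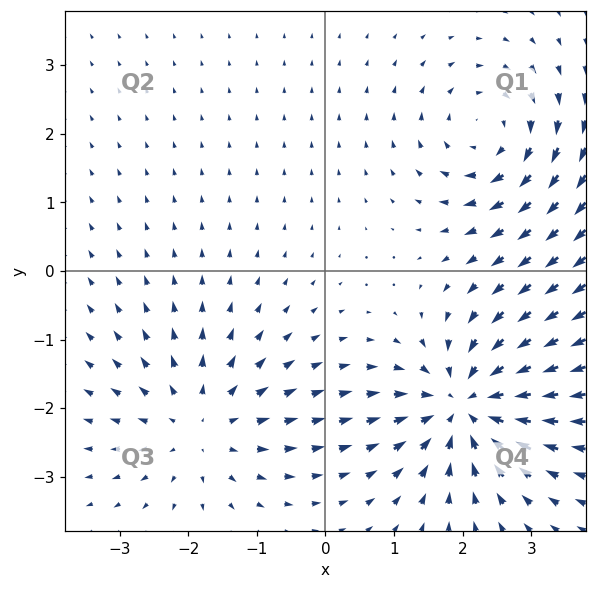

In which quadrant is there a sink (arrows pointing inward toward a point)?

Q4

The sink sits at approximately (2.0, -2.0), which lies in quadrant Q4. The divergence there is about -6, negative as expected for a sink.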